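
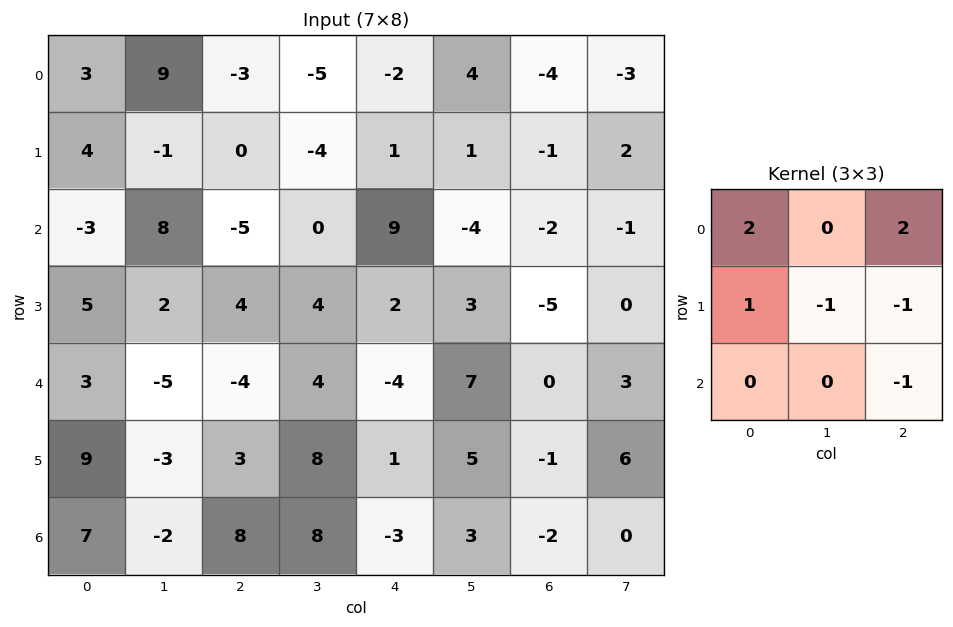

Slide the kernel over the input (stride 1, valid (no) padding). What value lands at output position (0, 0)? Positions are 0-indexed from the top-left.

10

The receptive field on the input at this output position is [3 9 -3 / 4 -1 0 / -3 8 -5]. Elementwise product with the kernel and sum: 3·2 + -3·2 + 4·1 + -1·-1 + 0·-1 + -5·-1.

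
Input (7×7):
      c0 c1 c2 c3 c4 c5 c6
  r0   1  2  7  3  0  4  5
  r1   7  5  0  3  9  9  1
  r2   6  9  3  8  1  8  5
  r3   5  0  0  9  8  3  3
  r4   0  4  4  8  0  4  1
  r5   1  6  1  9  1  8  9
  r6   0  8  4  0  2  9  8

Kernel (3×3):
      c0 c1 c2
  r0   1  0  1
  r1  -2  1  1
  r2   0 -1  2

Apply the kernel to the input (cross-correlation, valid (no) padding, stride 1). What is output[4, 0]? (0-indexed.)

The receptive field on the input at this output position is [0 4 4 / 1 6 1 / 0 8 4]. Elementwise product with the kernel and sum: 0·1 + 4·1 + 1·-2 + 6·1 + 1·1 + 8·-1 + 4·2.

9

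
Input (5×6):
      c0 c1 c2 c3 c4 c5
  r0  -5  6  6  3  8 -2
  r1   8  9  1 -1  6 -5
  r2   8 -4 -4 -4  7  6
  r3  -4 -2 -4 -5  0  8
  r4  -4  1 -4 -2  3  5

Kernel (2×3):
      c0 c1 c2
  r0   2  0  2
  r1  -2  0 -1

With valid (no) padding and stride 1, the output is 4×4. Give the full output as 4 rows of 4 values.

-15 1 20 9
6 28 15 -10
20 -7 14 6
-4 -14 -3 5

Output[0,0]: The receptive field on the input at this output position is [-5 6 6 / 8 9 1]. Elementwise product with the kernel and sum: -5·2 + 6·2 + 8·-2 + 1·-1.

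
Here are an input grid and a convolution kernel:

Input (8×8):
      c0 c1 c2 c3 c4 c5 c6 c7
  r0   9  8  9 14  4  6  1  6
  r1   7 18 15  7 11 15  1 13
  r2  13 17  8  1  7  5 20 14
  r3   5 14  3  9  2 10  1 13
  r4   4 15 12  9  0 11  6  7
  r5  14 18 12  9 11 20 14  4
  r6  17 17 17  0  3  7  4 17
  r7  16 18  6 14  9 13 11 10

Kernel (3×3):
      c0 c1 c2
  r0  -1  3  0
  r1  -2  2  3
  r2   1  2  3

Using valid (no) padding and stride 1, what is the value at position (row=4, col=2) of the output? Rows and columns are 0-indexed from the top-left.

The receptive field on the input at this output position is [12 9 0 / 12 9 11 / 17 0 3]. Elementwise product with the kernel and sum: 12·-1 + 9·3 + 12·-2 + 9·2 + 11·3 + 17·1 + 0·2 + 3·3.

68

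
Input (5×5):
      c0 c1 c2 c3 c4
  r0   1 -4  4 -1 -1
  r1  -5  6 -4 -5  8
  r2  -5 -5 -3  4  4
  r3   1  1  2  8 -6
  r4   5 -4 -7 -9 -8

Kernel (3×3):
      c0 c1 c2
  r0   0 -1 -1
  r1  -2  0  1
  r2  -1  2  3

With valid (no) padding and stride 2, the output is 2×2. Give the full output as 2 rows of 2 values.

-8 41
-26 -53

Output[0,0]: The receptive field on the input at this output position is [1 -4 4 / -5 6 -4 / -5 -5 -3]. Elementwise product with the kernel and sum: -4·-1 + 4·-1 + -5·-2 + -4·1 + -5·-1 + -5·2 + -3·3.
Output[0,1]: The receptive field on the input at this output position is [4 -1 -1 / -4 -5 8 / -3 4 4]. Elementwise product with the kernel and sum: -1·-1 + -1·-1 + -4·-2 + 8·1 + -3·-1 + 4·2 + 4·3.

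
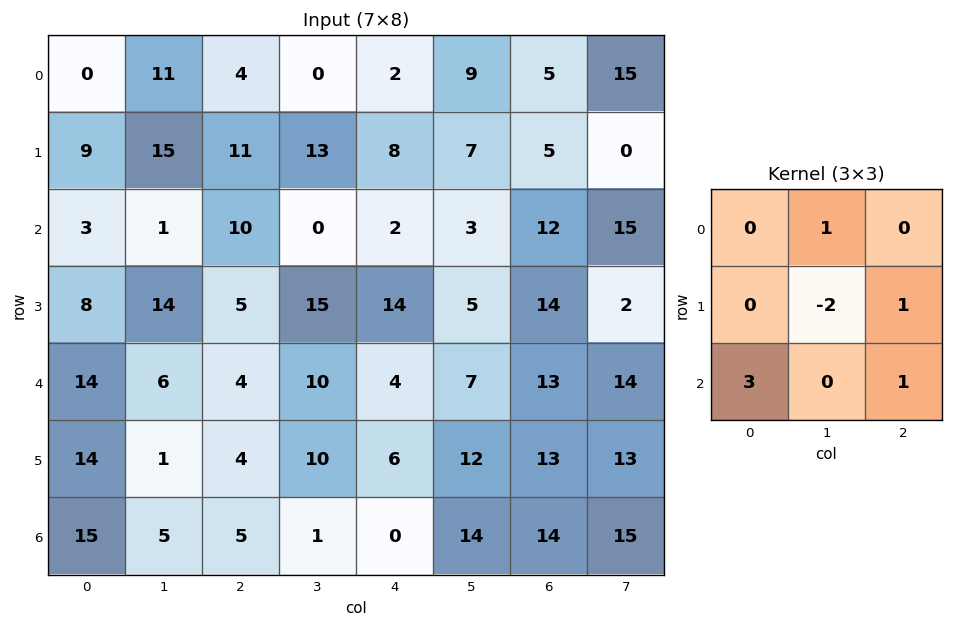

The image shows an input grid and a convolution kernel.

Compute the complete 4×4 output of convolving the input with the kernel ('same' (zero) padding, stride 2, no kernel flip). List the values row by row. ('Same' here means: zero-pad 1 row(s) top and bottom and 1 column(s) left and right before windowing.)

Output[0,0]: The receptive field on the zero-padded input at this output position is [0 0 0 / 0 0 11 / 0 9 15]. Elementwise product with the kernel and sum: 0·1 + 0·-2 + 11·1 + 0·3 + 15·1.

26 50 51 26
18 48 57 13
-13 20 55 51
-11 -5 20 0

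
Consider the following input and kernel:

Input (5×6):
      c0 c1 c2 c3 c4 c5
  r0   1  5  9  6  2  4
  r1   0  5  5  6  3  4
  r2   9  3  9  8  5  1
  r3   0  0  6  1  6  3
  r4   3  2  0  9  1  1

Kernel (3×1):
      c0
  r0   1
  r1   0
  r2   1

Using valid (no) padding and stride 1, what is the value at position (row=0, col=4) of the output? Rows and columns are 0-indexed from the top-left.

7

The receptive field on the input at this output position is [2 / 3 / 5]. Elementwise product with the kernel and sum: 2·1 + 5·1.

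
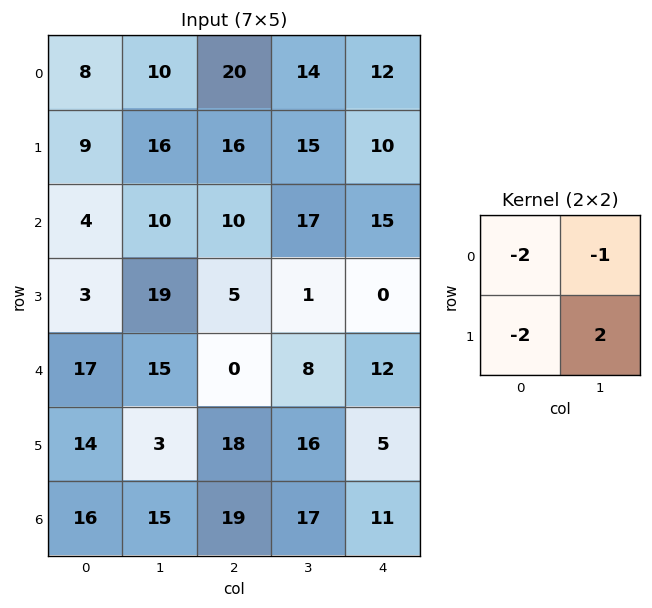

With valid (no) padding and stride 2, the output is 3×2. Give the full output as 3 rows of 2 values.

Output[0,0]: The receptive field on the input at this output position is [8 10 / 9 16]. Elementwise product with the kernel and sum: 8·-2 + 10·-1 + 9·-2 + 16·2.
Output[0,1]: The receptive field on the input at this output position is [20 14 / 16 15]. Elementwise product with the kernel and sum: 20·-2 + 14·-1 + 16·-2 + 15·2.

-12 -56
14 -45
-71 -12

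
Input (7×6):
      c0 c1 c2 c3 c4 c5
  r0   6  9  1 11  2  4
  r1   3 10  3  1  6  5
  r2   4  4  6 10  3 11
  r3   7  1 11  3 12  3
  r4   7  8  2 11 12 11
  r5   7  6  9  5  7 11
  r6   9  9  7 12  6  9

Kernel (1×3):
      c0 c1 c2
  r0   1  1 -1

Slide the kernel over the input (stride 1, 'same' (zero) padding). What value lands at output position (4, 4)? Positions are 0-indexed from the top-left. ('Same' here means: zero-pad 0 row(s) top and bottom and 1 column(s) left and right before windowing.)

12

The receptive field on the zero-padded input at this output position is [11 12 11]. Elementwise product with the kernel and sum: 11·1 + 12·1 + 11·-1.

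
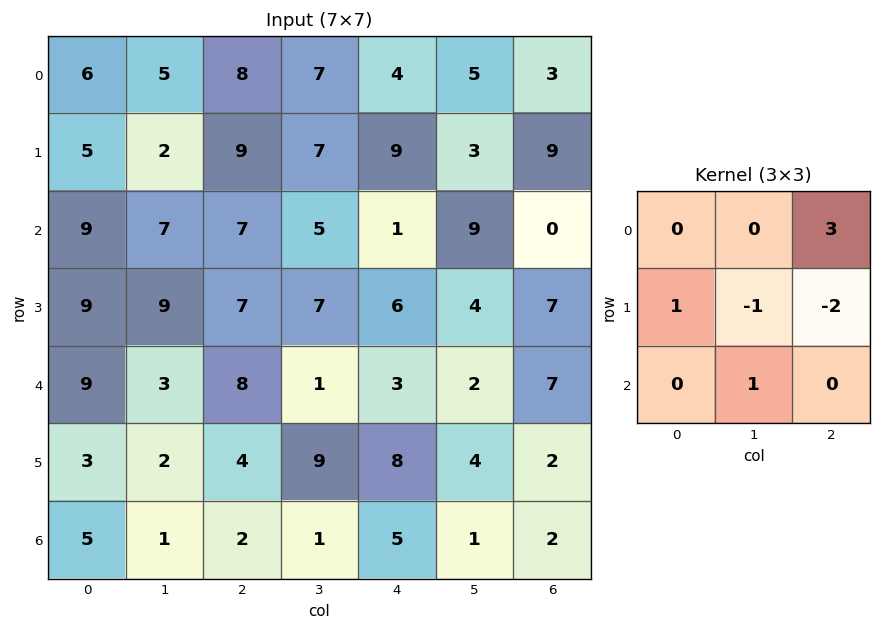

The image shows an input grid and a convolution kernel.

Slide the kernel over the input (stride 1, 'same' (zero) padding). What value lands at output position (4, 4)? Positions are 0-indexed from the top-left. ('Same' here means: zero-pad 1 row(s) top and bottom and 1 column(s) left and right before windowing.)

The receptive field on the zero-padded input at this output position is [7 6 4 / 1 3 2 / 9 8 4]. Elementwise product with the kernel and sum: 4·3 + 1·1 + 3·-1 + 2·-2 + 8·1.

14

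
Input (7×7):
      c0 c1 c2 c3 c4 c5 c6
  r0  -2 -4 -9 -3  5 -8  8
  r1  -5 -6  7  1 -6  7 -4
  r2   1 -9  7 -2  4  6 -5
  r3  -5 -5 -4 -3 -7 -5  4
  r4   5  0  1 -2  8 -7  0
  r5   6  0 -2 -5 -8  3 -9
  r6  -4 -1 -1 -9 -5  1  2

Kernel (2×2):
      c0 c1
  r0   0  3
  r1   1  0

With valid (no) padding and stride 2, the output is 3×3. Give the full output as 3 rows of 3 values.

Output[0,0]: The receptive field on the input at this output position is [-2 -4 / -5 -6]. Elementwise product with the kernel and sum: -4·3 + -5·1.

-17 -2 -30
-32 -10 11
6 -8 -29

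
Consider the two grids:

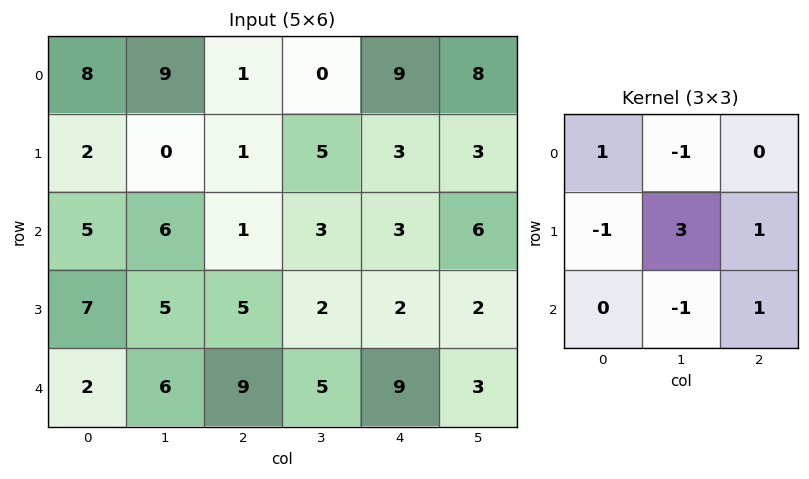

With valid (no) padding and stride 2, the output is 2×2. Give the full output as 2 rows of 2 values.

Output[0,0]: The receptive field on the input at this output position is [8 9 1 / 2 0 1 / 5 6 1]. Elementwise product with the kernel and sum: 8·1 + 9·-1 + 2·-1 + 0·3 + 1·1 + 6·-1 + 1·1.
Output[0,1]: The receptive field on the input at this output position is [1 0 9 / 1 5 3 / 1 3 3]. Elementwise product with the kernel and sum: 1·1 + 0·-1 + 1·-1 + 5·3 + 3·1 + 3·-1 + 3·1.

-7 18
15 5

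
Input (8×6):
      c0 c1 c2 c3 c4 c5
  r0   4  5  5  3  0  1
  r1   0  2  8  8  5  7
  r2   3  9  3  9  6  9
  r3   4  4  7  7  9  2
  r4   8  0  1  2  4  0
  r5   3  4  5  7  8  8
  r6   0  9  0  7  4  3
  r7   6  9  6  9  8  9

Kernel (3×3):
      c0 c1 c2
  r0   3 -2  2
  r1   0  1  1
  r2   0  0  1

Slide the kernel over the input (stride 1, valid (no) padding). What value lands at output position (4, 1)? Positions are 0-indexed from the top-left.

21

The receptive field on the input at this output position is [0 1 2 / 4 5 7 / 9 0 7]. Elementwise product with the kernel and sum: 0·3 + 1·-2 + 2·2 + 5·1 + 7·1 + 7·1.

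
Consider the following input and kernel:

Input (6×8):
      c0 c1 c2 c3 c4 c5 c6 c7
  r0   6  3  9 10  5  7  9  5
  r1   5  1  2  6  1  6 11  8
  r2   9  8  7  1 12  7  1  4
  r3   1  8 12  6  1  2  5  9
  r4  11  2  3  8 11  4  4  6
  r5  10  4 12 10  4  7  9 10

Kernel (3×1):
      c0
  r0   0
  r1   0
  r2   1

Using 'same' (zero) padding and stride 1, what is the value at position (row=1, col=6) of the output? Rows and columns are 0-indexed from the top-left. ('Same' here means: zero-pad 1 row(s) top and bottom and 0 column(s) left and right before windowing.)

1

The receptive field on the zero-padded input at this output position is [9 / 11 / 1]. Elementwise product with the kernel and sum: 1·1.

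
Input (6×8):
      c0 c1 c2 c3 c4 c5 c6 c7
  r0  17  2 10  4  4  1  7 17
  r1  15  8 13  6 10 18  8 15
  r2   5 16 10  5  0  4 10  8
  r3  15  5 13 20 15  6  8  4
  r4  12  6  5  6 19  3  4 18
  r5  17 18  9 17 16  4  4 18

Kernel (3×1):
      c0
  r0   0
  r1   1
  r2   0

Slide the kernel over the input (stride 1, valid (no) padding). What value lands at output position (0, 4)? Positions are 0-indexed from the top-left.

The receptive field on the input at this output position is [4 / 10 / 0]. Elementwise product with the kernel and sum: 10·1.

10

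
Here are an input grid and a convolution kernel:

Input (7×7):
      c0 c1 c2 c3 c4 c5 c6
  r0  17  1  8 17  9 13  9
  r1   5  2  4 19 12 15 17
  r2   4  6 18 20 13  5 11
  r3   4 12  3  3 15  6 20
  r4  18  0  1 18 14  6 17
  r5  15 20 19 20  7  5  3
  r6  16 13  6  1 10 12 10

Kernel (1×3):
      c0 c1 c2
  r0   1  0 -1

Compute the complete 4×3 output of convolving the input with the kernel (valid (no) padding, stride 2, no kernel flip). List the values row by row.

9 -1 0
-14 5 2
17 -13 -3
10 -4 0

Output[0,0]: The receptive field on the input at this output position is [17 1 8]. Elementwise product with the kernel and sum: 17·1 + 8·-1.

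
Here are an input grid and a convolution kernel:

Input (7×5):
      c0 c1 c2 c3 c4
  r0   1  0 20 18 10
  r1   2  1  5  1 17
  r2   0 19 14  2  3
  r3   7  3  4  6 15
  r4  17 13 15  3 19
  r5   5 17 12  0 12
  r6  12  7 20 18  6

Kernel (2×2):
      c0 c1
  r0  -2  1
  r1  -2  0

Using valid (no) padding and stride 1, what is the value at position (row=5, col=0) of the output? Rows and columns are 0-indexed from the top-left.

The receptive field on the input at this output position is [5 17 / 12 7]. Elementwise product with the kernel and sum: 5·-2 + 17·1 + 12·-2.

-17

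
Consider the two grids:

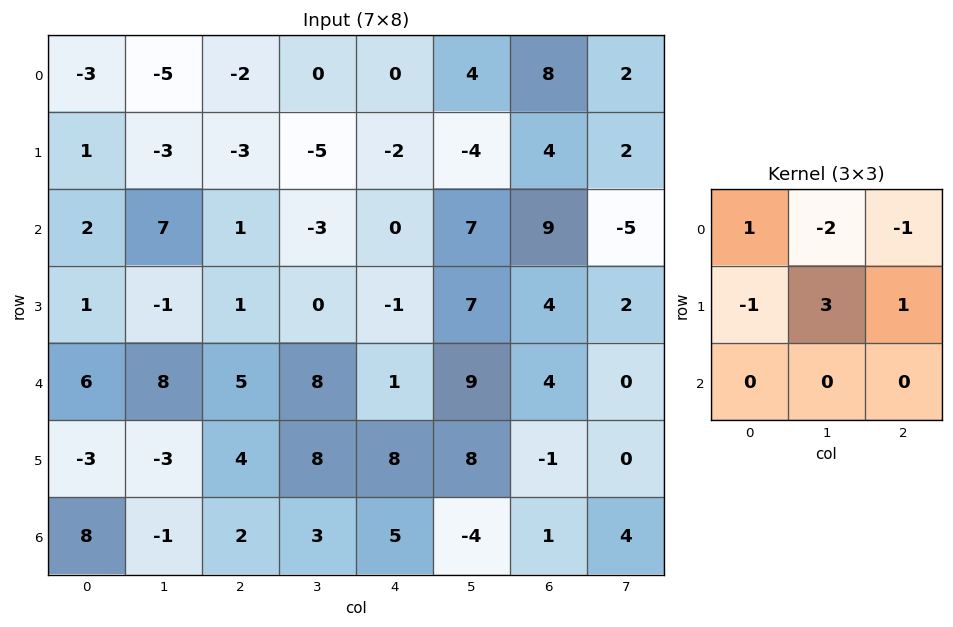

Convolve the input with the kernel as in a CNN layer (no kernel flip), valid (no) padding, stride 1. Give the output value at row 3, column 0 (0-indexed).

25

The receptive field on the input at this output position is [1 -1 1 / 6 8 5 / -3 -3 4]. Elementwise product with the kernel and sum: 1·1 + -1·-2 + 1·-1 + 6·-1 + 8·3 + 5·1.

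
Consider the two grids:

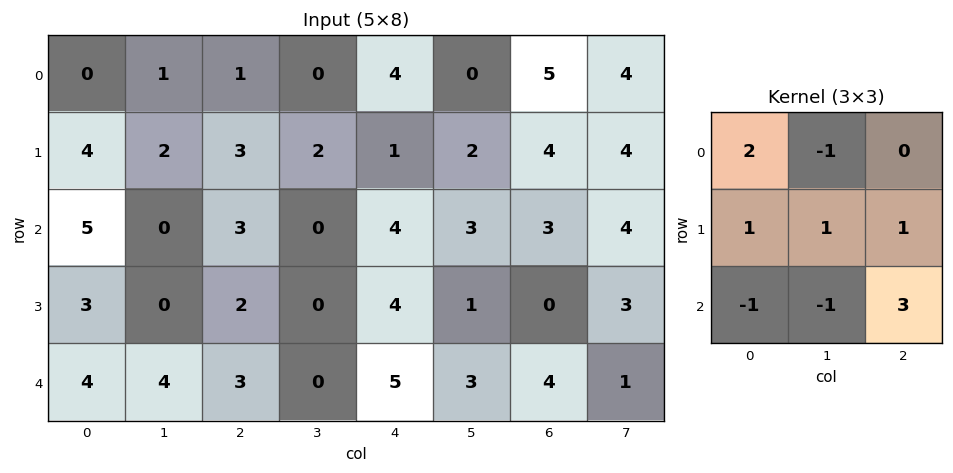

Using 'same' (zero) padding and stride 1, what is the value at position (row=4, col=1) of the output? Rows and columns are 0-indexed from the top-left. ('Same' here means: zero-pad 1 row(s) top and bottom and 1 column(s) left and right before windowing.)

The receptive field on the zero-padded input at this output position is [3 0 2 / 4 4 3 / 0 0 0]. Elementwise product with the kernel and sum: 3·2 + 0·-1 + 4·1 + 4·1 + 3·1 + 0·-1 + 0·-1 + 0·3.

17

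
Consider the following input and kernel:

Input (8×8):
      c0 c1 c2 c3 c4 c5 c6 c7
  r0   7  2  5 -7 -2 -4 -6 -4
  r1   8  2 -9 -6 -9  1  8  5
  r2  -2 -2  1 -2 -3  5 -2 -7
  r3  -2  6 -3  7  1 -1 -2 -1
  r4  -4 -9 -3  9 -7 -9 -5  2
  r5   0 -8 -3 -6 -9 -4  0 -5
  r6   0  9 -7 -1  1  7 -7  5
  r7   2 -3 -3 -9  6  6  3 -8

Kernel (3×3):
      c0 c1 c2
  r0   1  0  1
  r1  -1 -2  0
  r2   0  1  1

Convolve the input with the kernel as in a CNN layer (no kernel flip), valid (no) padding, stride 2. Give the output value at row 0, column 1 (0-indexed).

The receptive field on the input at this output position is [5 -7 -2 / -9 -6 -9 / 1 -2 -3]. Elementwise product with the kernel and sum: 5·1 + -2·1 + -9·-1 + -6·-2 + -2·1 + -3·1.

19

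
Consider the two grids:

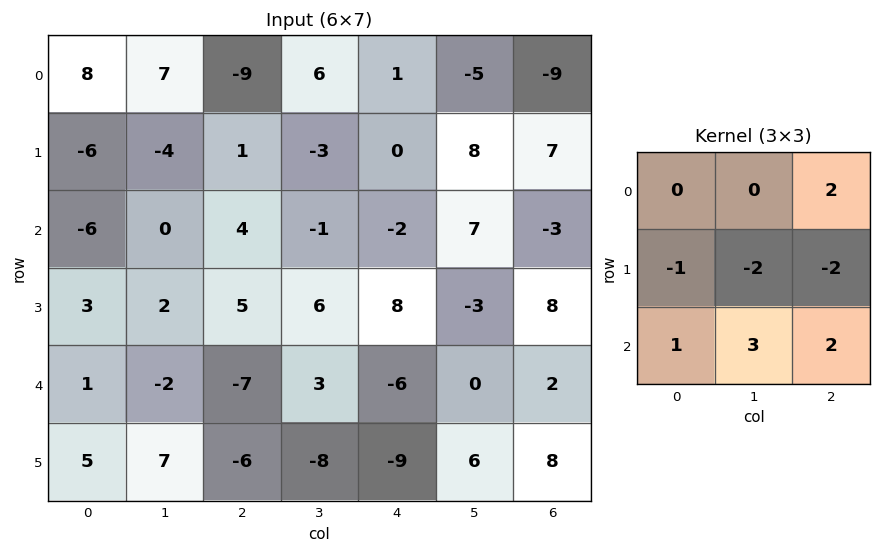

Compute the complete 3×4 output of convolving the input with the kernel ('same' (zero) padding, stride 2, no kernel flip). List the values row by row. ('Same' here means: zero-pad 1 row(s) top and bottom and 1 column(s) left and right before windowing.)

Output[0,0]: The receptive field on the zero-padded input at this output position is [0 0 0 / 0 8 7 / 0 -6 -4]. Elementwise product with the kernel and sum: 0·2 + 0·-1 + 8·-2 + 7·-2 + 0·1 + -6·3 + -4·2.
Output[0,1]: The receptive field on the zero-padded input at this output position is [0 0 0 / 7 -9 6 / -4 1 -3]. Elementwise product with the kernel and sum: 0·2 + 7·-1 + -9·-2 + 6·-2 + -4·1 + 1·3 + -3·2.

-56 -8 15 52
17 17 31 20
35 -5 -20 26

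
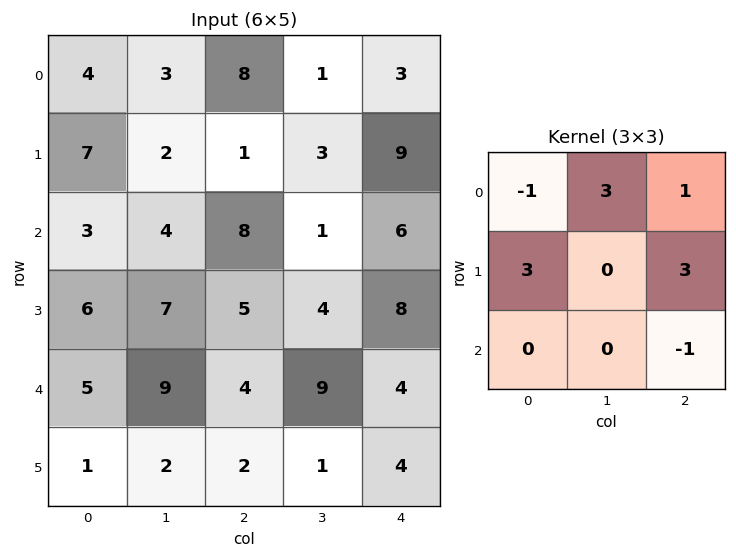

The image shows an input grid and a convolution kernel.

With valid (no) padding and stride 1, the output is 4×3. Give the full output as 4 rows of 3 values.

29 36 22
28 15 51
46 45 36
45 65 35

Output[0,0]: The receptive field on the input at this output position is [4 3 8 / 7 2 1 / 3 4 8]. Elementwise product with the kernel and sum: 4·-1 + 3·3 + 8·1 + 7·3 + 1·3 + 8·-1.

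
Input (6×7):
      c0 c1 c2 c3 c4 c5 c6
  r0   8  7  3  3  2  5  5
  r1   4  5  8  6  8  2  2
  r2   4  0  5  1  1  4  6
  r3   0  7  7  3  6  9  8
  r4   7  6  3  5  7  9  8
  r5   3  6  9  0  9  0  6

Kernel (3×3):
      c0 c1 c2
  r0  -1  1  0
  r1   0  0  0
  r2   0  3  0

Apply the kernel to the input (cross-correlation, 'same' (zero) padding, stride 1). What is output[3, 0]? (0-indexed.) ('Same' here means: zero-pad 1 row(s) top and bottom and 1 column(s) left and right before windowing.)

25

The receptive field on the zero-padded input at this output position is [0 4 0 / 0 0 7 / 0 7 6]. Elementwise product with the kernel and sum: 0·-1 + 4·1 + 7·3.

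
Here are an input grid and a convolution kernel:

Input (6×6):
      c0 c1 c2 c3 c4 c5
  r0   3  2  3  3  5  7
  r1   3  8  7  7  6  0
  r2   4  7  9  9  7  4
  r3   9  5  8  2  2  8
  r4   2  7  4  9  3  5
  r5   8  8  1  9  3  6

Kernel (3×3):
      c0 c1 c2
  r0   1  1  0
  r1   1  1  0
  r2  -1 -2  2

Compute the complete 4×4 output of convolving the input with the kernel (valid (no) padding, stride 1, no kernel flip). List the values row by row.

Output[0,0]: The receptive field on the input at this output position is [3 2 3 / 3 8 7 / 4 7 9]. Elementwise product with the kernel and sum: 3·1 + 2·1 + 3·1 + 8·1 + 4·-1 + 7·-2 + 9·2.
Output[0,1]: The receptive field on the input at this output position is [2 3 3 / 8 7 7 / 7 9 9]. Elementwise product with the kernel and sum: 2·1 + 3·1 + 8·1 + 7·1 + 7·-1 + 9·-2 + 9·2.

16 13 7 6
19 14 24 39
17 32 12 15
1 32 10 13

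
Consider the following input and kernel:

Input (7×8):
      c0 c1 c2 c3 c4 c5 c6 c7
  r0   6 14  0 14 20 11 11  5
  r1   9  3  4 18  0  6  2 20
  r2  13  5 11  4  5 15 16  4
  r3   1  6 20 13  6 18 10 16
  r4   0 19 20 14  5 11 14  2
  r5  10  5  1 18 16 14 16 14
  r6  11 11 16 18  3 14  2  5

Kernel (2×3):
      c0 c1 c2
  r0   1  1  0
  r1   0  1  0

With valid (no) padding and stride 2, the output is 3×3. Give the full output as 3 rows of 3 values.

23 32 37
24 28 38
24 52 30

Output[0,0]: The receptive field on the input at this output position is [6 14 0 / 9 3 4]. Elementwise product with the kernel and sum: 6·1 + 14·1 + 3·1.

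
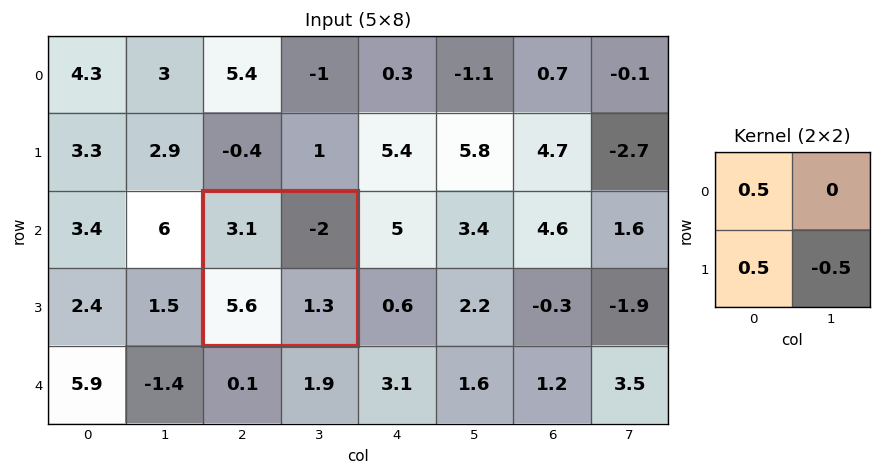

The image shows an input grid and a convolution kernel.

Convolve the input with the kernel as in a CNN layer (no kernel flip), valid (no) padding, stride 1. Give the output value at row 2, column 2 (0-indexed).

3.7

The receptive field on the input at this output position is [3.1 -2 / 5.6 1.3]. Elementwise product with the kernel and sum: 3.1·0.5 + 5.6·0.5 + 1.3·-0.5.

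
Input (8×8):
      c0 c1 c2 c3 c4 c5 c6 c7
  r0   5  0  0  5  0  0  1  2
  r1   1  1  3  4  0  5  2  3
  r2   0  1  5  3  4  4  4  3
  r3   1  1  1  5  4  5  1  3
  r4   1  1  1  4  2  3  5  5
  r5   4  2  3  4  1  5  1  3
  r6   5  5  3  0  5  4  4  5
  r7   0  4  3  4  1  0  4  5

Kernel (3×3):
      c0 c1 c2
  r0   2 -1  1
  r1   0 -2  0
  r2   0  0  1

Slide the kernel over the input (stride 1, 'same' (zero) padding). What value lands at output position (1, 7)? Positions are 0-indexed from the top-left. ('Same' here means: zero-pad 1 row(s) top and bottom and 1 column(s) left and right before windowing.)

-6

The receptive field on the zero-padded input at this output position is [1 2 0 / 2 3 0 / 4 3 0]. Elementwise product with the kernel and sum: 1·2 + 2·-1 + 0·1 + 3·-2 + 0·1.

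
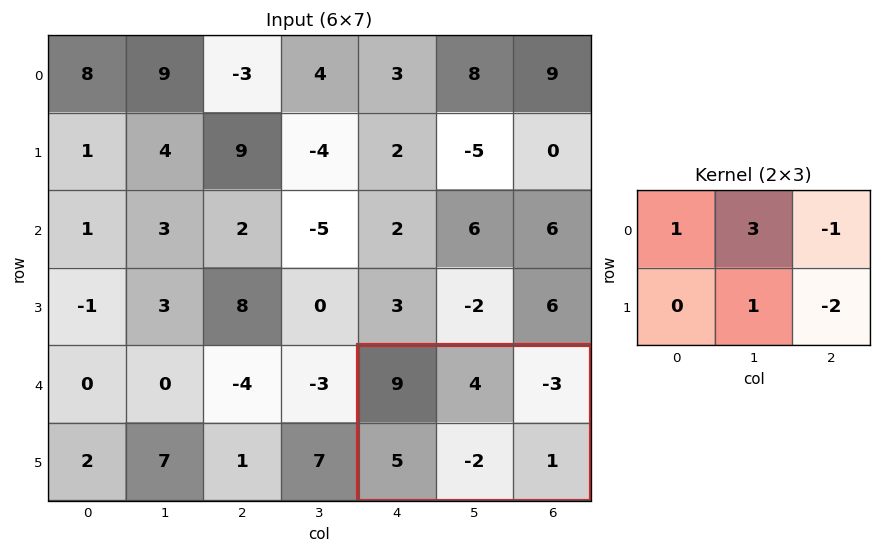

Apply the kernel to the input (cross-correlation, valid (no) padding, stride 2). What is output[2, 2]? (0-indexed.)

The receptive field on the input at this output position is [9 4 -3 / 5 -2 1]. Elementwise product with the kernel and sum: 9·1 + 4·3 + -3·-1 + -2·1 + 1·-2.

20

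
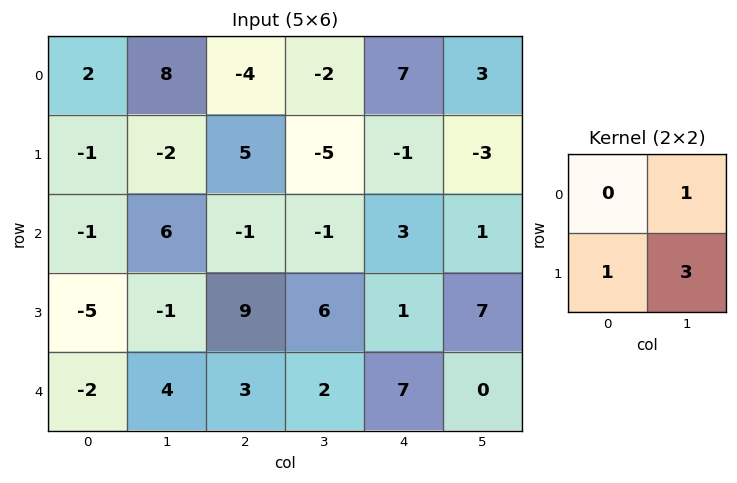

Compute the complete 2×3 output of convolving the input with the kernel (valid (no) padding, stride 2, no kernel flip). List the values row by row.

Output[0,0]: The receptive field on the input at this output position is [2 8 / -1 -2]. Elementwise product with the kernel and sum: 8·1 + -1·1 + -2·3.
Output[0,1]: The receptive field on the input at this output position is [-4 -2 / 5 -5]. Elementwise product with the kernel and sum: -2·1 + 5·1 + -5·3.

1 -12 -7
-2 26 23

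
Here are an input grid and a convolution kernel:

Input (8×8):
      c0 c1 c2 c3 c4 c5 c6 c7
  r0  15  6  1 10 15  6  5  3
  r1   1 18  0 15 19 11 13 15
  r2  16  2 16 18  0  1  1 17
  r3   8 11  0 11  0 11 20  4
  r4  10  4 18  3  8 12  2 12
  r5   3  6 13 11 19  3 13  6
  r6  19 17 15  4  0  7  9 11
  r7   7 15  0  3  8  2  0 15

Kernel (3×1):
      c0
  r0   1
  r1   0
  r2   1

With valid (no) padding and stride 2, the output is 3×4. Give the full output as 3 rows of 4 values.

Output[0,0]: The receptive field on the input at this output position is [15 / 1 / 16]. Elementwise product with the kernel and sum: 15·1 + 16·1.
Output[0,1]: The receptive field on the input at this output position is [1 / 0 / 16]. Elementwise product with the kernel and sum: 1·1 + 16·1.

31 17 15 6
26 34 8 3
29 33 8 11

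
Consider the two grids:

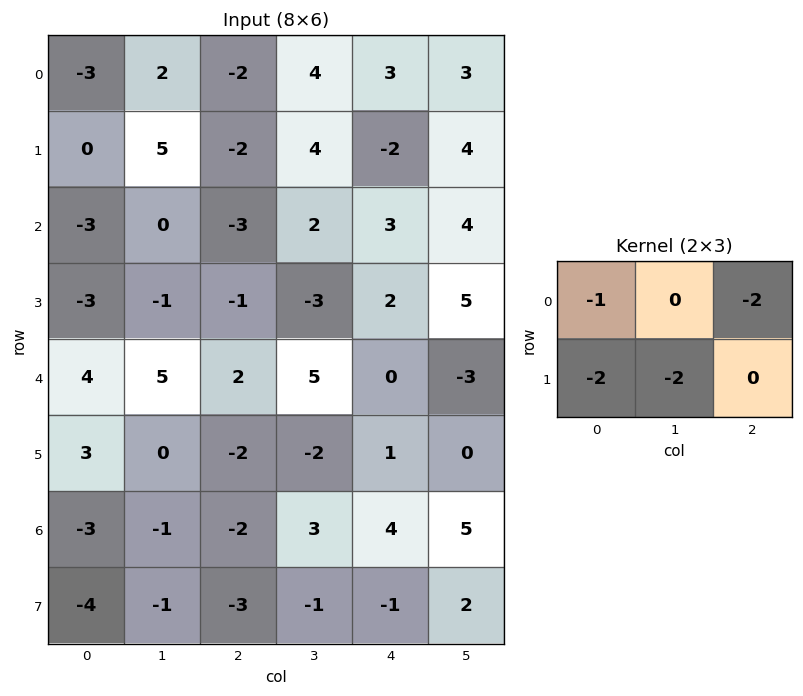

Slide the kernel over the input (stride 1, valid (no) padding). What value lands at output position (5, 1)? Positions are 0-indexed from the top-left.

10

The receptive field on the input at this output position is [0 -2 -2 / -1 -2 3]. Elementwise product with the kernel and sum: 0·-1 + -2·-2 + -1·-2 + -2·-2.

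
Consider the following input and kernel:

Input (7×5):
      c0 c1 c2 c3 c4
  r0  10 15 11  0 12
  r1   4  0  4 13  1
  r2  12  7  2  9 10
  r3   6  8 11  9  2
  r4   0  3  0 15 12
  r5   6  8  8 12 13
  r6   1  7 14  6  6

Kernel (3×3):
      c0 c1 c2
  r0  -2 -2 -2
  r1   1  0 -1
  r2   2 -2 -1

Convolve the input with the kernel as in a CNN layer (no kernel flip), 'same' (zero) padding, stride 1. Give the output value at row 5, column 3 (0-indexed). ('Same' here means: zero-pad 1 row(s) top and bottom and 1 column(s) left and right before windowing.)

The receptive field on the zero-padded input at this output position is [0 15 12 / 8 12 13 / 14 6 6]. Elementwise product with the kernel and sum: 0·-2 + 15·-2 + 12·-2 + 8·1 + 13·-1 + 14·2 + 6·-2 + 6·-1.

-49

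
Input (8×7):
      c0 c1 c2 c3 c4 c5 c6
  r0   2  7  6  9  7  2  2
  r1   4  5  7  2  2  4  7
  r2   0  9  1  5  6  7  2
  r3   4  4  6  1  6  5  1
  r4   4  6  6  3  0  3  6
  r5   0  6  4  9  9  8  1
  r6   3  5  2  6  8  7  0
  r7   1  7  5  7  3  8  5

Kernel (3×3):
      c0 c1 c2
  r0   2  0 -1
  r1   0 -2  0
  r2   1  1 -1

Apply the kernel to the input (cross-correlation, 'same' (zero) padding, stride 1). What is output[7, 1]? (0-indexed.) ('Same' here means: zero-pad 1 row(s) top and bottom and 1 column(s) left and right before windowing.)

-10

The receptive field on the zero-padded input at this output position is [3 5 2 / 1 7 5 / 0 0 0]. Elementwise product with the kernel and sum: 3·2 + 2·-1 + 7·-2 + 0·1 + 0·1 + 0·-1.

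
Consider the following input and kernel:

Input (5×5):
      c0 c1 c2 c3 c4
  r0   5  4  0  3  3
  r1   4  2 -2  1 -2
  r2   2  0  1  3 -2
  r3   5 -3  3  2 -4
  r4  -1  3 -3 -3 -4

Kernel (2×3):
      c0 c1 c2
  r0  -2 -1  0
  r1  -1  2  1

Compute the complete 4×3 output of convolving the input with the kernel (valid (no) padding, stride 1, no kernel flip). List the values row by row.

-16 -13 -1
-11 3 6
-12 10 -8
-3 -9 -15

Output[0,0]: The receptive field on the input at this output position is [5 4 0 / 4 2 -2]. Elementwise product with the kernel and sum: 5·-2 + 4·-1 + 4·-1 + 2·2 + -2·1.
Output[0,1]: The receptive field on the input at this output position is [4 0 3 / 2 -2 1]. Elementwise product with the kernel and sum: 4·-2 + 0·-1 + 2·-1 + -2·2 + 1·1.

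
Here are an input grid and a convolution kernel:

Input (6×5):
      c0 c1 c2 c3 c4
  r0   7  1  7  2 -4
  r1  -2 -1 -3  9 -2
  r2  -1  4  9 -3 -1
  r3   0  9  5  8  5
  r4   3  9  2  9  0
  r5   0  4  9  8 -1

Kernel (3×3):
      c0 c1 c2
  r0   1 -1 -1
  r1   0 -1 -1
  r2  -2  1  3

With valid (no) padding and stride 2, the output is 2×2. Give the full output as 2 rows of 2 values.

36 -22
-19 5

Output[0,0]: The receptive field on the input at this output position is [7 1 7 / -2 -1 -3 / -1 4 9]. Elementwise product with the kernel and sum: 7·1 + 1·-1 + 7·-1 + -1·-1 + -3·-1 + -1·-2 + 4·1 + 9·3.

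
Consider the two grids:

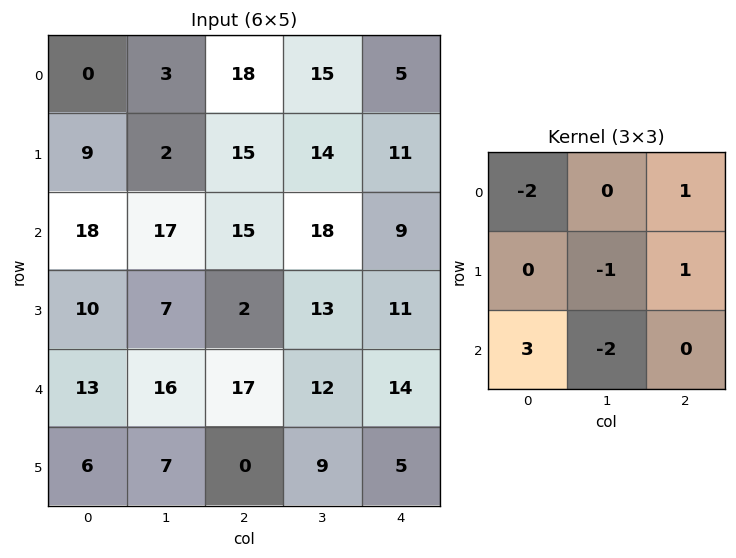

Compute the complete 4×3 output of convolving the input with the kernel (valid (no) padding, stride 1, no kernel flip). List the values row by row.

51 29 -25
11 30 -48
-19 9 4
-13 15 -9

Output[0,0]: The receptive field on the input at this output position is [0 3 18 / 9 2 15 / 18 17 15]. Elementwise product with the kernel and sum: 0·-2 + 18·1 + 2·-1 + 15·1 + 18·3 + 17·-2.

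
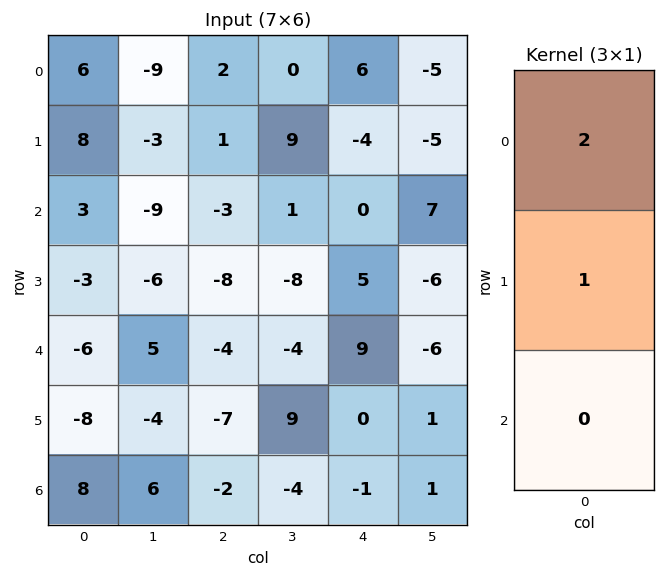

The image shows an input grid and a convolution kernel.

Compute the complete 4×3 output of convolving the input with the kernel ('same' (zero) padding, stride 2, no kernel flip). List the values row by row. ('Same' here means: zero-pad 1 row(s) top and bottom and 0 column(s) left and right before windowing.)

6 2 6
19 -1 -8
-12 -20 19
-8 -16 -1

Output[0,0]: The receptive field on the zero-padded input at this output position is [0 / 6 / 8]. Elementwise product with the kernel and sum: 0·2 + 6·1.
Output[0,1]: The receptive field on the zero-padded input at this output position is [0 / 2 / 1]. Elementwise product with the kernel and sum: 0·2 + 2·1.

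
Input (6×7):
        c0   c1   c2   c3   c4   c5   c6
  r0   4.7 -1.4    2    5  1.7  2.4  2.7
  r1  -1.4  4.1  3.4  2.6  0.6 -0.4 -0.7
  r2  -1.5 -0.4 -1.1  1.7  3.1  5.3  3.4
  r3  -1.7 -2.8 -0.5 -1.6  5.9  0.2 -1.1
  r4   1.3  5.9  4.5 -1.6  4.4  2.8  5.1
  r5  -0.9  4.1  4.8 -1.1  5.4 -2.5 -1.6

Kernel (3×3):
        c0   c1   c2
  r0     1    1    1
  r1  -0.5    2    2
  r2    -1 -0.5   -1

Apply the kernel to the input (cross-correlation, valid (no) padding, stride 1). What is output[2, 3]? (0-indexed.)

The receptive field on the input at this output position is [1.7 3.1 5.3 / -1.6 5.9 0.2 / -1.6 4.4 2.8]. Elementwise product with the kernel and sum: 1.7·1 + 3.1·1 + 5.3·1 + -1.6·-0.5 + 5.9·2 + 0.2·2 + -1.6·-1 + 4.4·-0.5 + 2.8·-1.

19.7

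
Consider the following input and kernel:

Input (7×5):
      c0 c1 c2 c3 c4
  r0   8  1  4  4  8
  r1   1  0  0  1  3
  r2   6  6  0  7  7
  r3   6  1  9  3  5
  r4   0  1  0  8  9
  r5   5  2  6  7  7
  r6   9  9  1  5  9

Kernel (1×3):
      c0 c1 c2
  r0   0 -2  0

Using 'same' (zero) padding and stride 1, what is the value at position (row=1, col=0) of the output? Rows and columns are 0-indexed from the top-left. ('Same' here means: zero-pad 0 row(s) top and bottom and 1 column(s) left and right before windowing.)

The receptive field on the zero-padded input at this output position is [0 1 0]. Elementwise product with the kernel and sum: 1·-2.

-2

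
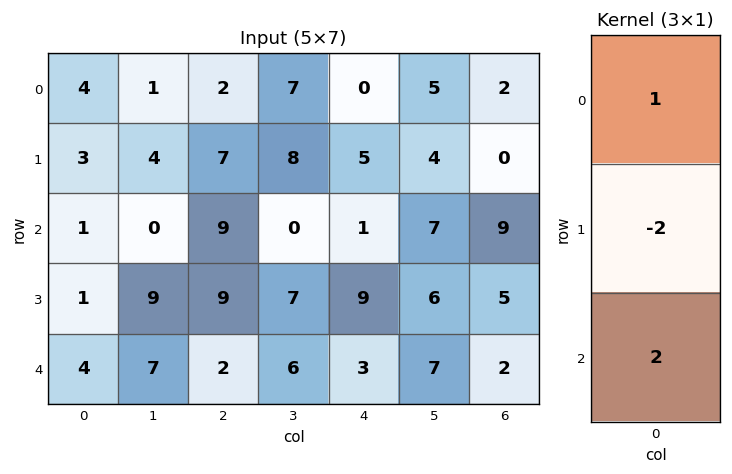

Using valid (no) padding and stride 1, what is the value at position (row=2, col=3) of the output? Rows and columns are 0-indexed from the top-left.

The receptive field on the input at this output position is [0 / 7 / 6]. Elementwise product with the kernel and sum: 0·1 + 7·-2 + 6·2.

-2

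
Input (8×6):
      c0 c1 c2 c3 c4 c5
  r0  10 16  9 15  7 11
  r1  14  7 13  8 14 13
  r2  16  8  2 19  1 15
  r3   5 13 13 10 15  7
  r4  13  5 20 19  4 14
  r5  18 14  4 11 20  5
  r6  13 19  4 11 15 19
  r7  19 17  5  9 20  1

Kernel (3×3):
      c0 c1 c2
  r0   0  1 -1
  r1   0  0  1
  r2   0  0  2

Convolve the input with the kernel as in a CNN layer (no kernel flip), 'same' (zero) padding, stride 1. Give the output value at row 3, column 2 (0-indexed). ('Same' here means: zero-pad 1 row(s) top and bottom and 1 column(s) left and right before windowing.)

31

The receptive field on the zero-padded input at this output position is [8 2 19 / 13 13 10 / 5 20 19]. Elementwise product with the kernel and sum: 2·1 + 19·-1 + 10·1 + 19·2.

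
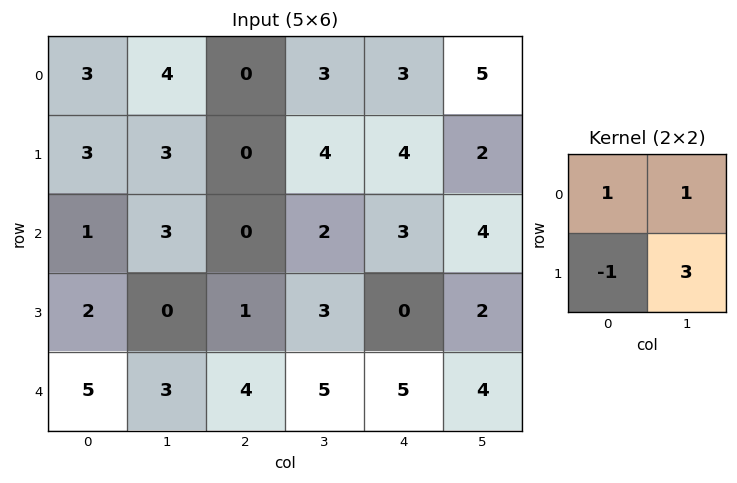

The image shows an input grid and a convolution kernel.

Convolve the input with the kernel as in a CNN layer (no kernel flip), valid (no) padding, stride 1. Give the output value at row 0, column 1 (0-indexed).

1

The receptive field on the input at this output position is [4 0 / 3 0]. Elementwise product with the kernel and sum: 4·1 + 0·1 + 3·-1 + 0·3.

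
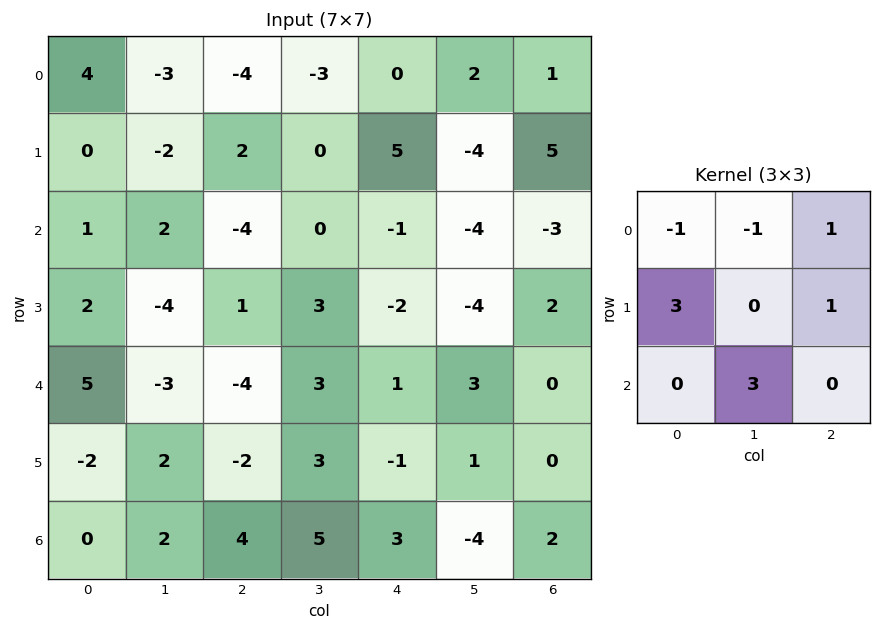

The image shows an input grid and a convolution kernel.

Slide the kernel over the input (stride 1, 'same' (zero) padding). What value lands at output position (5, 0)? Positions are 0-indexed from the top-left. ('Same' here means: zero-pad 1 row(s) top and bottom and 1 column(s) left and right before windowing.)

-6

The receptive field on the zero-padded input at this output position is [0 5 -3 / 0 -2 2 / 0 0 2]. Elementwise product with the kernel and sum: 0·-1 + 5·-1 + -3·1 + 0·3 + 2·1 + 0·3.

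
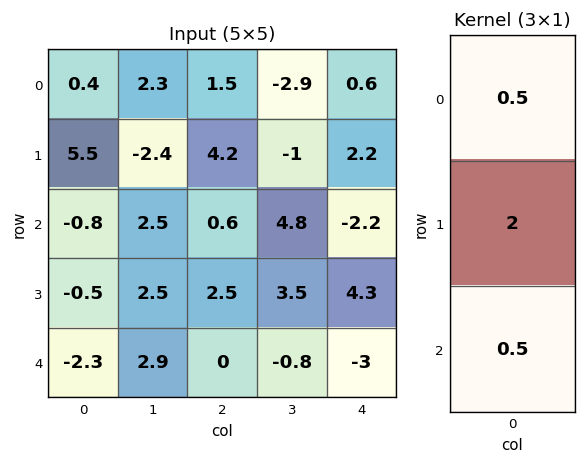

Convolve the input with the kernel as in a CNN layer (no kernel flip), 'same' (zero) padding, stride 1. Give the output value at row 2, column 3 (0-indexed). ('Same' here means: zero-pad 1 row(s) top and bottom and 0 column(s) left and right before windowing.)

The receptive field on the zero-padded input at this output position is [-1 / 4.8 / 3.5]. Elementwise product with the kernel and sum: -1·0.5 + 4.8·2 + 3.5·0.5.

10.85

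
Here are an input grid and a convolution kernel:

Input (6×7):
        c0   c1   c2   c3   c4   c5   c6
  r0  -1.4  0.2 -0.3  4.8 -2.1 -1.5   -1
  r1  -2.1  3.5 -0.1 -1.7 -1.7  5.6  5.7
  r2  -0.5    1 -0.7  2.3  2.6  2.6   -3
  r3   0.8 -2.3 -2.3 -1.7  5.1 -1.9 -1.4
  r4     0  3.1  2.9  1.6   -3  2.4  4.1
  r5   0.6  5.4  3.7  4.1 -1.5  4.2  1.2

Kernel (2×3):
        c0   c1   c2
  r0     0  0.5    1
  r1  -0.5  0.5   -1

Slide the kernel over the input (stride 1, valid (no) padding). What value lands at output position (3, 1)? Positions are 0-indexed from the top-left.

The receptive field on the input at this output position is [-2.3 -2.3 -1.7 / 3.1 2.9 1.6]. Elementwise product with the kernel and sum: -2.3·0.5 + -1.7·1 + 3.1·-0.5 + 2.9·0.5 + 1.6·-1.

-4.55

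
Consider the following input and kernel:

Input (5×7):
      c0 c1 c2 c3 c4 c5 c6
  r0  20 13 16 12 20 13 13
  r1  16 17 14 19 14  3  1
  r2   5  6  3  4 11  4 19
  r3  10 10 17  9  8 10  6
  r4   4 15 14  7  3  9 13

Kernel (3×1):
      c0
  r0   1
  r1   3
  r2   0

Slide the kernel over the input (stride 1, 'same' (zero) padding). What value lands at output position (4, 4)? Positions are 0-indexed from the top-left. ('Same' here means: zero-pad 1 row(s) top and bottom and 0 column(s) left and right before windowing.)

17

The receptive field on the zero-padded input at this output position is [8 / 3 / 0]. Elementwise product with the kernel and sum: 8·1 + 3·3.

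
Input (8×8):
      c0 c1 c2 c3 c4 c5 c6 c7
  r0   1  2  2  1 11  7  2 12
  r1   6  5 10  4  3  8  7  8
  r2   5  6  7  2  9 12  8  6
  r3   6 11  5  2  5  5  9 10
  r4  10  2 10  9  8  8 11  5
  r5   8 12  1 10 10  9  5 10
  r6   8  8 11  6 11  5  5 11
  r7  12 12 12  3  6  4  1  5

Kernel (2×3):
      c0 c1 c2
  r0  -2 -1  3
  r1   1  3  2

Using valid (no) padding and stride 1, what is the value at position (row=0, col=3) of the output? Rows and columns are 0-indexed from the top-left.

The receptive field on the input at this output position is [1 11 7 / 4 3 8]. Elementwise product with the kernel and sum: 1·-2 + 11·-1 + 7·3 + 4·1 + 3·3 + 8·2.

37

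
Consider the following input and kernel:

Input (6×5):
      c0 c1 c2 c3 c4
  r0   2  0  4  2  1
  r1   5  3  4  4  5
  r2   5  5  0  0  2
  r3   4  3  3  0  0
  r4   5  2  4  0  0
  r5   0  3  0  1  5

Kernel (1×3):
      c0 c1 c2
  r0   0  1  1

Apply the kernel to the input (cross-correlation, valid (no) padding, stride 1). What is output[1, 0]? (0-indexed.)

The receptive field on the input at this output position is [5 3 4]. Elementwise product with the kernel and sum: 3·1 + 4·1.

7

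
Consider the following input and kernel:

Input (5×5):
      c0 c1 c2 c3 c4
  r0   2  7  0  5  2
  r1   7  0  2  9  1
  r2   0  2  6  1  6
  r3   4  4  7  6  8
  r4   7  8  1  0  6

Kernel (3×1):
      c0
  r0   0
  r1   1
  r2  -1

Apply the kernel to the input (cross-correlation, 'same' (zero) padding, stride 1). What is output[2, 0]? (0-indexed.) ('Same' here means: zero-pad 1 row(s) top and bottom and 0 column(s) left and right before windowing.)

The receptive field on the zero-padded input at this output position is [7 / 0 / 4]. Elementwise product with the kernel and sum: 0·1 + 4·-1.

-4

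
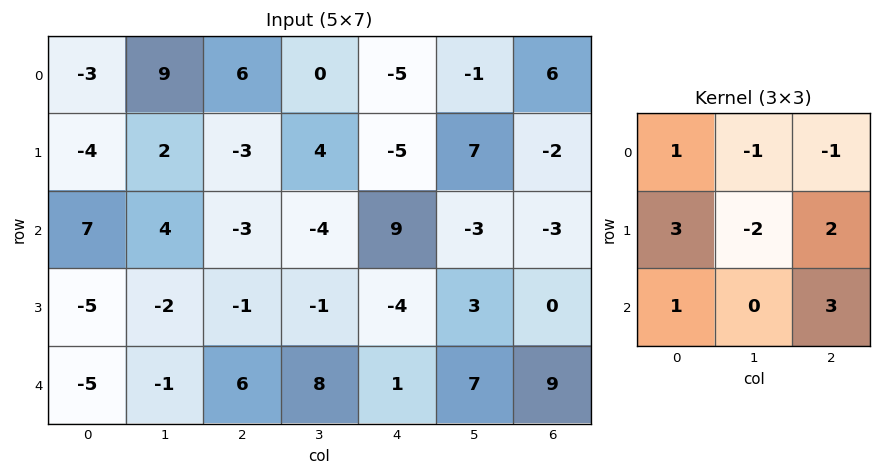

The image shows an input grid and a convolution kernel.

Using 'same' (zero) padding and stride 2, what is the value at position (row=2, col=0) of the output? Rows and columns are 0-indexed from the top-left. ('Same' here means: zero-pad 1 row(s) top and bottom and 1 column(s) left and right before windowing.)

15

The receptive field on the zero-padded input at this output position is [0 -5 -2 / 0 -5 -1 / 0 0 0]. Elementwise product with the kernel and sum: 0·1 + -5·-1 + -2·-1 + 0·3 + -5·-2 + -1·2 + 0·1 + 0·3.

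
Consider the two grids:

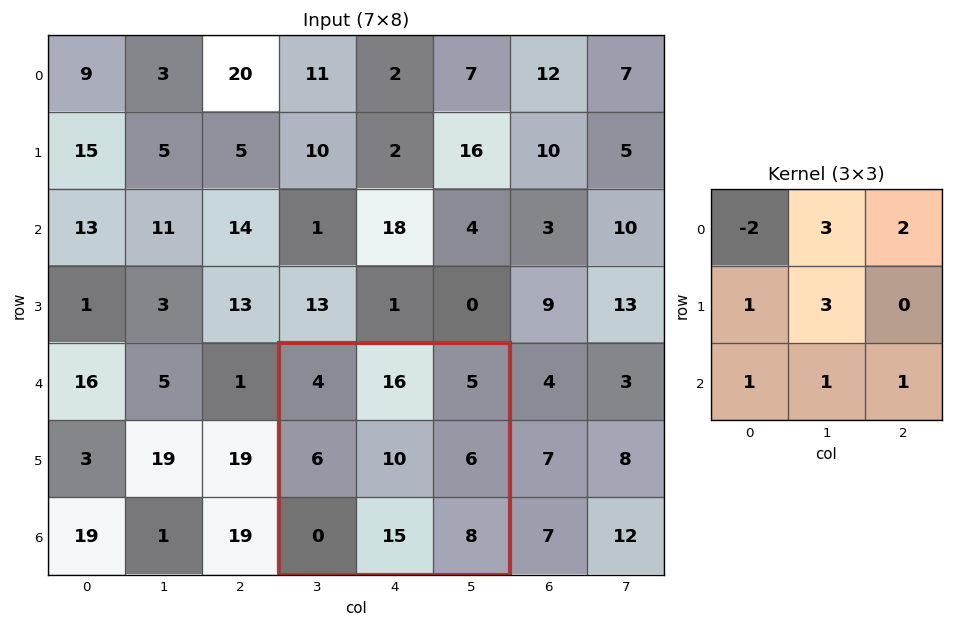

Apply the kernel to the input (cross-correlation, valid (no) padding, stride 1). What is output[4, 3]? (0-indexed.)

The receptive field on the input at this output position is [4 16 5 / 6 10 6 / 0 15 8]. Elementwise product with the kernel and sum: 4·-2 + 16·3 + 5·2 + 6·1 + 10·3 + 0·1 + 15·1 + 8·1.

109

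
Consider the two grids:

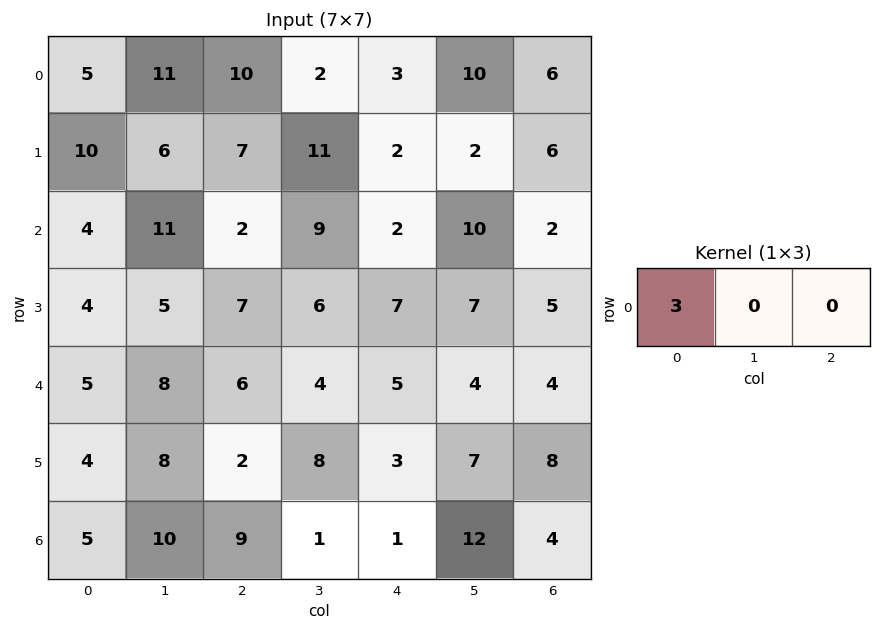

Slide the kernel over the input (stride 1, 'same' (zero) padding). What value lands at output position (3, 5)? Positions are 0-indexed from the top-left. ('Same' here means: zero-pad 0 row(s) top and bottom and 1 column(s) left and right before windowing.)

The receptive field on the zero-padded input at this output position is [7 7 5]. Elementwise product with the kernel and sum: 7·3.

21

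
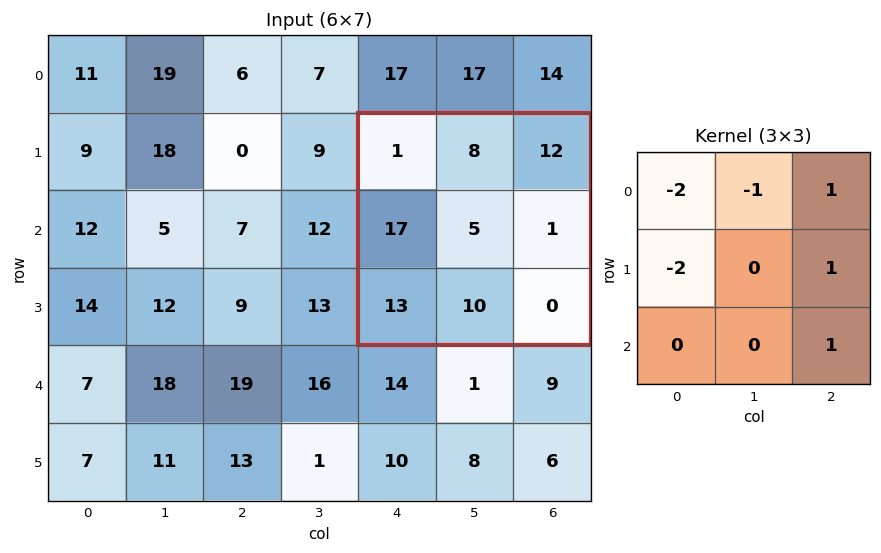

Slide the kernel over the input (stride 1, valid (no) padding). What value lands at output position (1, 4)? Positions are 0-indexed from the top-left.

The receptive field on the input at this output position is [1 8 12 / 17 5 1 / 13 10 0]. Elementwise product with the kernel and sum: 1·-2 + 8·-1 + 12·1 + 17·-2 + 1·1 + 0·1.

-31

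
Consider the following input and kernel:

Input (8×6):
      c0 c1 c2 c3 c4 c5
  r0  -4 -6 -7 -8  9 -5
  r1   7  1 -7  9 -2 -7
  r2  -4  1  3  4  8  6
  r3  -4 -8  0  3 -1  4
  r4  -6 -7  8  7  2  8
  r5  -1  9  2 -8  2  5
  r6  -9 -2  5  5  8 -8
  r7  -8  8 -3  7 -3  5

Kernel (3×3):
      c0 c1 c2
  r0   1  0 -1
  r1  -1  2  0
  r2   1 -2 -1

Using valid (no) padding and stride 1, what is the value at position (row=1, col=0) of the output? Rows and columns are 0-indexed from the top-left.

The receptive field on the input at this output position is [7 1 -7 / -4 1 3 / -4 -8 0]. Elementwise product with the kernel and sum: 7·1 + -7·-1 + -4·-1 + 1·2 + -4·1 + -8·-2 + 0·-1.

32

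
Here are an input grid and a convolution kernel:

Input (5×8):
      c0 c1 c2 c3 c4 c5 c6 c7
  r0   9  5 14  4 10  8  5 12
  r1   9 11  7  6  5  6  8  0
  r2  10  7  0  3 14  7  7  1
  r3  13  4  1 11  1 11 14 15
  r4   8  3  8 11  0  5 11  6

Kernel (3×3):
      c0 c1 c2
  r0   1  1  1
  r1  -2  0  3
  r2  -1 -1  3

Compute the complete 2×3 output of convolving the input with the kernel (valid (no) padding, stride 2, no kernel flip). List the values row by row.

14 68 37
7 -1 96

Output[0,0]: The receptive field on the input at this output position is [9 5 14 / 9 11 7 / 10 7 0]. Elementwise product with the kernel and sum: 9·1 + 5·1 + 14·1 + 9·-2 + 7·3 + 10·-1 + 7·-1 + 0·3.
Output[0,1]: The receptive field on the input at this output position is [14 4 10 / 7 6 5 / 0 3 14]. Elementwise product with the kernel and sum: 14·1 + 4·1 + 10·1 + 7·-2 + 5·3 + 0·-1 + 3·-1 + 14·3.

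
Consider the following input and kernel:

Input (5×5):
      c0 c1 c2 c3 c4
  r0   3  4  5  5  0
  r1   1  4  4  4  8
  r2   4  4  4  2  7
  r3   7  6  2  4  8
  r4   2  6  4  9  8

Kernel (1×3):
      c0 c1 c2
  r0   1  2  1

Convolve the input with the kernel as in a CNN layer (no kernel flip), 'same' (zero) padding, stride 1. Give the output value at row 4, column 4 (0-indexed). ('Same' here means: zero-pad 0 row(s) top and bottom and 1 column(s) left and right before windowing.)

25

The receptive field on the zero-padded input at this output position is [9 8 0]. Elementwise product with the kernel and sum: 9·1 + 8·2 + 0·1.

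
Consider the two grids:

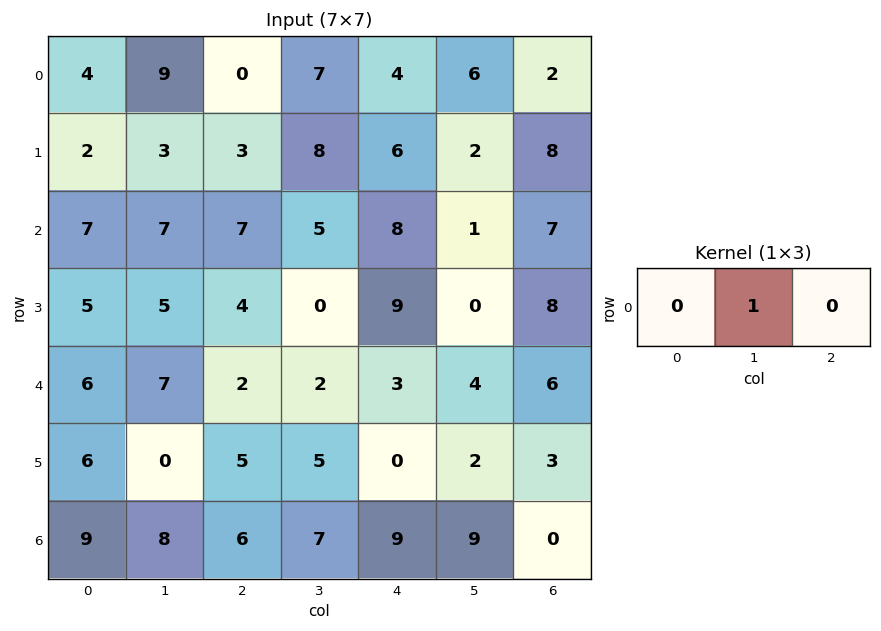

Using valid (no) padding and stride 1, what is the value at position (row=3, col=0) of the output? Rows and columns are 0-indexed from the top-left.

5

The receptive field on the input at this output position is [5 5 4]. Elementwise product with the kernel and sum: 5·1.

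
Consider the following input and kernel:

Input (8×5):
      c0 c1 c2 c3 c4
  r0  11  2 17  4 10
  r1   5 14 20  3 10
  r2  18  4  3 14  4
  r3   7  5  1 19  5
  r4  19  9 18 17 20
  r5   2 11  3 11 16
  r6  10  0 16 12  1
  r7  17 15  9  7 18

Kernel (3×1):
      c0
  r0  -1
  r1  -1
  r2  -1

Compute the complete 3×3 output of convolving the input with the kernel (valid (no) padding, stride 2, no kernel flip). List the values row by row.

-34 -40 -24
-44 -22 -29
-31 -37 -37

Output[0,0]: The receptive field on the input at this output position is [11 / 5 / 18]. Elementwise product with the kernel and sum: 11·-1 + 5·-1 + 18·-1.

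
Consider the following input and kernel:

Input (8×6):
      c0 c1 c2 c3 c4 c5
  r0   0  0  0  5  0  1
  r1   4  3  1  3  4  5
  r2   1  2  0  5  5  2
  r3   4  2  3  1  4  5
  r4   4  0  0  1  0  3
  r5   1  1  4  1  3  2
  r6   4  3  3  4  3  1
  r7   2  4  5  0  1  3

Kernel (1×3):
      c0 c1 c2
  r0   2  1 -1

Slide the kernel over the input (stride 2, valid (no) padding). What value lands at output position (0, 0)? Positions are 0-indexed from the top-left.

The receptive field on the input at this output position is [0 0 0]. Elementwise product with the kernel and sum: 0·2 + 0·1 + 0·-1.

0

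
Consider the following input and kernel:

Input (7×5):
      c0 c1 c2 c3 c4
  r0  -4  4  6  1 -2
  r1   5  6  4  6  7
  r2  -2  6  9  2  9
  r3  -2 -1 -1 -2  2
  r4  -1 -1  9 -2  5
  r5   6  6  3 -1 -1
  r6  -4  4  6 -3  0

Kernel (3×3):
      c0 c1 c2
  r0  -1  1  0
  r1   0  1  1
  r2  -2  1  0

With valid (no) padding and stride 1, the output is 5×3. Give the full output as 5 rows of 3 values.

28 9 -8
19 10 13
7 11 -27
3 -2 -5
21 10 -28

Output[0,0]: The receptive field on the input at this output position is [-4 4 6 / 5 6 4 / -2 6 9]. Elementwise product with the kernel and sum: -4·-1 + 4·1 + 6·1 + 4·1 + -2·-2 + 6·1.
Output[0,1]: The receptive field on the input at this output position is [4 6 1 / 6 4 6 / 6 9 2]. Elementwise product with the kernel and sum: 4·-1 + 6·1 + 4·1 + 6·1 + 6·-2 + 9·1.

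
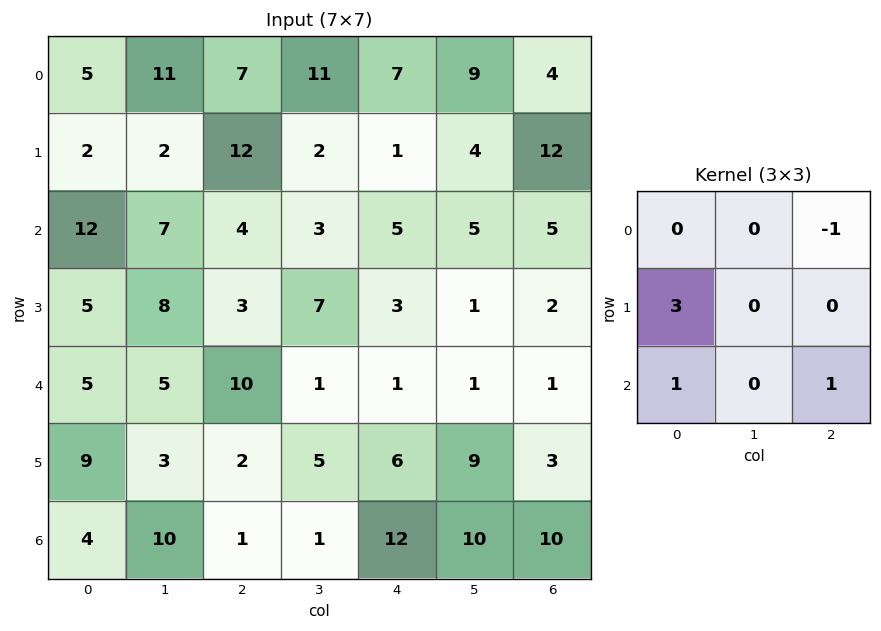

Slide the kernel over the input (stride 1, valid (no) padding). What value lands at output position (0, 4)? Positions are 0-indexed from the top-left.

The receptive field on the input at this output position is [7 9 4 / 1 4 12 / 5 5 5]. Elementwise product with the kernel and sum: 4·-1 + 1·3 + 5·1 + 5·1.

9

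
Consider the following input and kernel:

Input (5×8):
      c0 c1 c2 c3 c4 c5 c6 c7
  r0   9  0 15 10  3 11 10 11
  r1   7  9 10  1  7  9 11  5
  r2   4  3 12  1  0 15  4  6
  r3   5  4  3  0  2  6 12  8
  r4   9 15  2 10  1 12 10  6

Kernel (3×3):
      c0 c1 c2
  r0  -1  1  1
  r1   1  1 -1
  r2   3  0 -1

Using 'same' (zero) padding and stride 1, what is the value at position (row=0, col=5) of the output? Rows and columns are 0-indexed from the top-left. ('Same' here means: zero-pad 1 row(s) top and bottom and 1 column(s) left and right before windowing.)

14

The receptive field on the zero-padded input at this output position is [0 0 0 / 3 11 10 / 7 9 11]. Elementwise product with the kernel and sum: 0·-1 + 0·1 + 0·1 + 3·1 + 11·1 + 10·-1 + 7·3 + 11·-1.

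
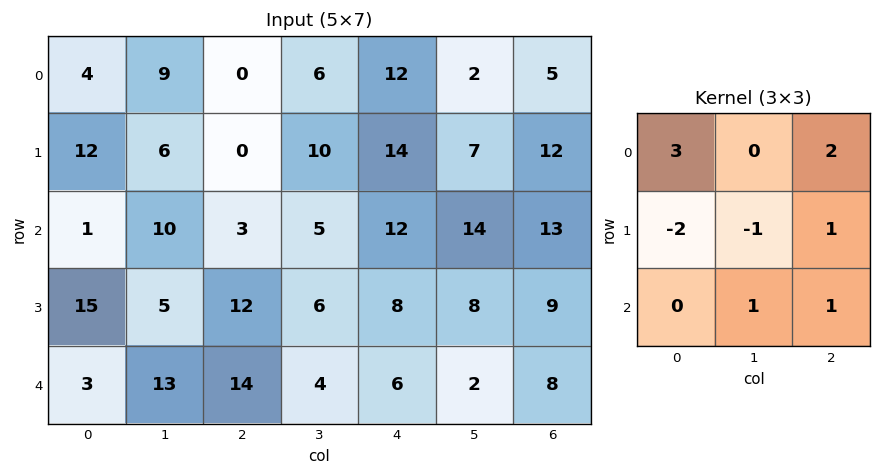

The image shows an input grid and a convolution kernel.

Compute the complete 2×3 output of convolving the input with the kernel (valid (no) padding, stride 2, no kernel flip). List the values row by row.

Output[0,0]: The receptive field on the input at this output position is [4 9 0 / 12 6 0 / 1 10 3]. Elementwise product with the kernel and sum: 4·3 + 0·2 + 12·-2 + 6·-1 + 0·1 + 10·1 + 3·1.

-5 45 50
13 21 57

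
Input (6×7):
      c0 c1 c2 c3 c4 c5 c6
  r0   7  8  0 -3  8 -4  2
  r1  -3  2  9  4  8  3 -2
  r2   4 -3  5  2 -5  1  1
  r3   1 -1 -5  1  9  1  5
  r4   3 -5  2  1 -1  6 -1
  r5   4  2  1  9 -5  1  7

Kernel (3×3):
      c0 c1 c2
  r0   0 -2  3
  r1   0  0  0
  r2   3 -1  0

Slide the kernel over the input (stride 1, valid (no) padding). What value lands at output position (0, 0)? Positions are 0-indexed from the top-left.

-1

The receptive field on the input at this output position is [7 8 0 / -3 2 9 / 4 -3 5]. Elementwise product with the kernel and sum: 8·-2 + 0·3 + 4·3 + -3·-1.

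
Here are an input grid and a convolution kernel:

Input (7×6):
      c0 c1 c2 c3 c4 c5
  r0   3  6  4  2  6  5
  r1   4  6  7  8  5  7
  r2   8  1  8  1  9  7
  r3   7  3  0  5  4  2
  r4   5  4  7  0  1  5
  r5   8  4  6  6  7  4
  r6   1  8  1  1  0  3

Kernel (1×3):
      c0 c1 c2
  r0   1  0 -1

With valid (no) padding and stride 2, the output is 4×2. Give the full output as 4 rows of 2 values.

Output[0,0]: The receptive field on the input at this output position is [3 6 4]. Elementwise product with the kernel and sum: 3·1 + 4·-1.

-1 -2
0 -1
-2 6
0 1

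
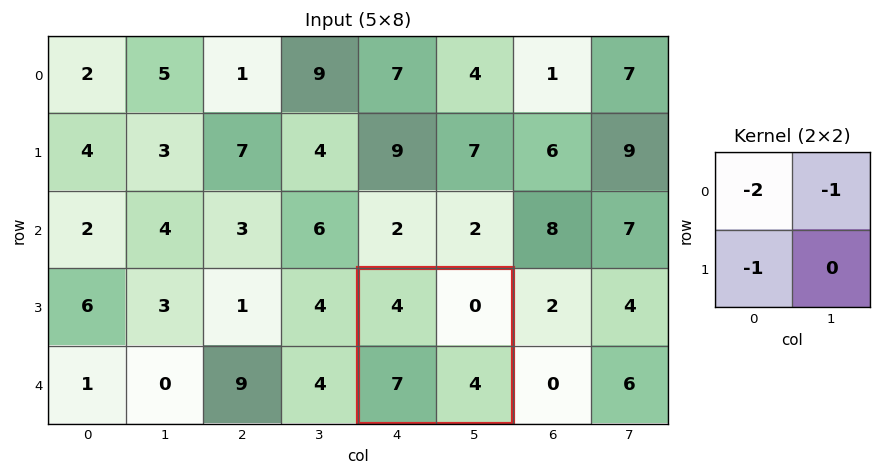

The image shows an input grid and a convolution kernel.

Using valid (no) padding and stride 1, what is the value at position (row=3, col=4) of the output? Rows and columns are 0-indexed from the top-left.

The receptive field on the input at this output position is [4 0 / 7 4]. Elementwise product with the kernel and sum: 4·-2 + 0·-1 + 7·-1.

-15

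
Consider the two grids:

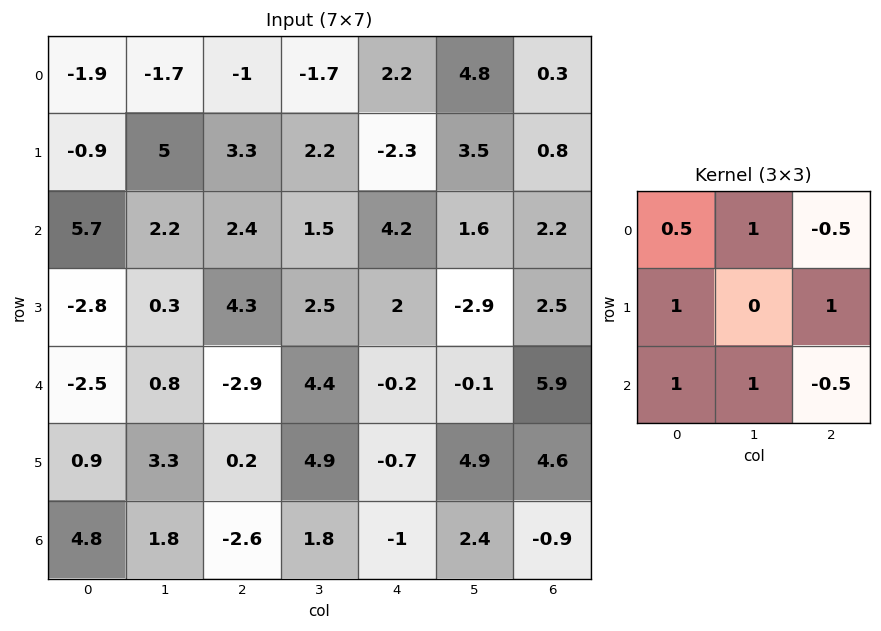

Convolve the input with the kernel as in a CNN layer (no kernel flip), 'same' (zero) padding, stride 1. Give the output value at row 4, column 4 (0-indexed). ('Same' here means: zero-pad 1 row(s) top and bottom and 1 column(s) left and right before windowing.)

10.75

The receptive field on the zero-padded input at this output position is [2.5 2 -2.9 / 4.4 -0.2 -0.1 / 4.9 -0.7 4.9]. Elementwise product with the kernel and sum: 2.5·0.5 + 2·1 + -2.9·-0.5 + 4.4·1 + -0.1·1 + 4.9·1 + -0.7·1 + 4.9·-0.5.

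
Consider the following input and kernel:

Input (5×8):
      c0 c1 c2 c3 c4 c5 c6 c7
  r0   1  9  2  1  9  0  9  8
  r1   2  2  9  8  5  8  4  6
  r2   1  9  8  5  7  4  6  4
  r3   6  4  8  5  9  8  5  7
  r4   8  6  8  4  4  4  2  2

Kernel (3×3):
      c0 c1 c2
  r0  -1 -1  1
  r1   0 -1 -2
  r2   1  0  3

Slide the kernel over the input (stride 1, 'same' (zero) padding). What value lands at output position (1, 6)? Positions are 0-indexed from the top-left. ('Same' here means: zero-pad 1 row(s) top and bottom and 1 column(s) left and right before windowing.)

-1

The receptive field on the zero-padded input at this output position is [0 9 8 / 8 4 6 / 4 6 4]. Elementwise product with the kernel and sum: 0·-1 + 9·-1 + 8·1 + 4·-1 + 6·-2 + 4·1 + 4·3.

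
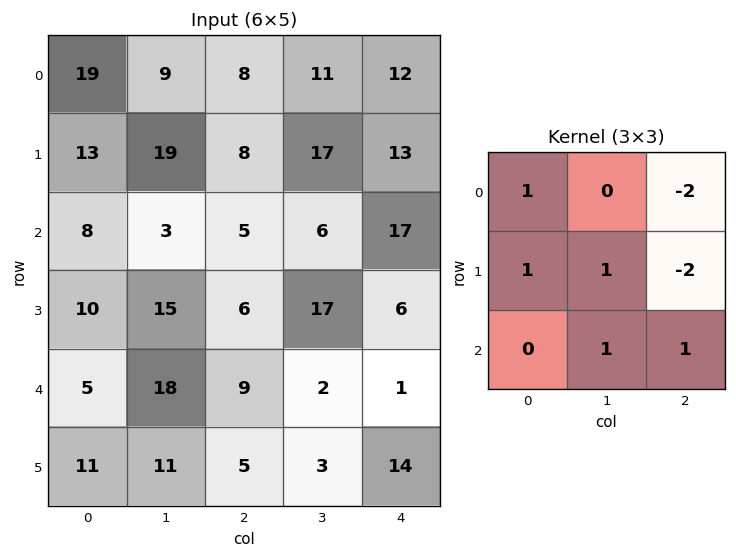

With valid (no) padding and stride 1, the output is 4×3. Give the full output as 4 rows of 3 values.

Output[0,0]: The receptive field on the input at this output position is [19 9 8 / 13 19 8 / 8 3 5]. Elementwise product with the kernel and sum: 19·1 + 8·-2 + 13·1 + 19·1 + 8·-2 + 3·1 + 5·1.

27 -9 6
19 4 -18
38 -11 -15
19 12 20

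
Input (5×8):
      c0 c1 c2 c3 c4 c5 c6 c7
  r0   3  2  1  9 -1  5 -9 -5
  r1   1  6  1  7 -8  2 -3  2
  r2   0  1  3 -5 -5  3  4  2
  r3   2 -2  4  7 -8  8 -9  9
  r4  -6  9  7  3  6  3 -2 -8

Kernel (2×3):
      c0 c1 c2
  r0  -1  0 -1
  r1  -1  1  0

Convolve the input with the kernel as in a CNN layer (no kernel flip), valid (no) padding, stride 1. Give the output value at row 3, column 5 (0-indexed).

-22

The receptive field on the input at this output position is [8 -9 9 / 3 -2 -8]. Elementwise product with the kernel and sum: 8·-1 + 9·-1 + 3·-1 + -2·1.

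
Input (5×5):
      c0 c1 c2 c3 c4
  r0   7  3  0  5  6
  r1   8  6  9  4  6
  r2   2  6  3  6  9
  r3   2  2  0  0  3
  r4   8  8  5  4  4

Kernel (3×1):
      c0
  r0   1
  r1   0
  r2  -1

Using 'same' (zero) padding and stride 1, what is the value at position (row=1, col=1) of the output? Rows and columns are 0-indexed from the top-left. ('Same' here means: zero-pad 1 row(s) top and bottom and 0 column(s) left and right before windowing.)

The receptive field on the zero-padded input at this output position is [3 / 6 / 6]. Elementwise product with the kernel and sum: 3·1 + 6·-1.

-3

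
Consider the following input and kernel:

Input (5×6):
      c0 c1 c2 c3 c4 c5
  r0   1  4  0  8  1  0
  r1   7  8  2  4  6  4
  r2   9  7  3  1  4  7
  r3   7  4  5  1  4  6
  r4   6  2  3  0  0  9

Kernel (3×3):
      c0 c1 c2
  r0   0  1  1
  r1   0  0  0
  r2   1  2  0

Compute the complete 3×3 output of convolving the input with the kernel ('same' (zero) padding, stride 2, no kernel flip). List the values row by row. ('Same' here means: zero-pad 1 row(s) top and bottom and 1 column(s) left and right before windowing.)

Output[0,0]: The receptive field on the zero-padded input at this output position is [0 0 0 / 0 1 4 / 0 7 8]. Elementwise product with the kernel and sum: 0·1 + 0·1 + 0·1 + 7·2.
Output[0,1]: The receptive field on the zero-padded input at this output position is [0 0 0 / 4 0 8 / 8 2 4]. Elementwise product with the kernel and sum: 0·1 + 0·1 + 8·1 + 2·2.

14 12 16
29 20 19
11 6 10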